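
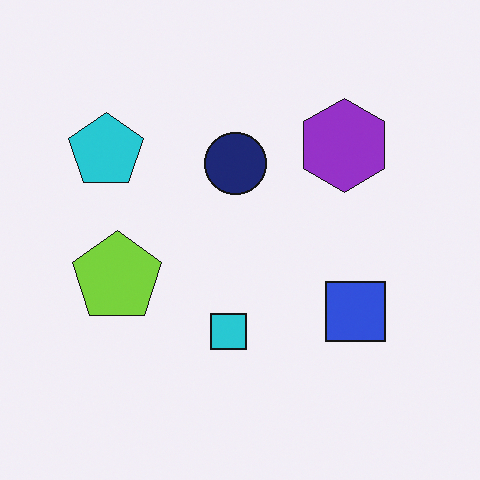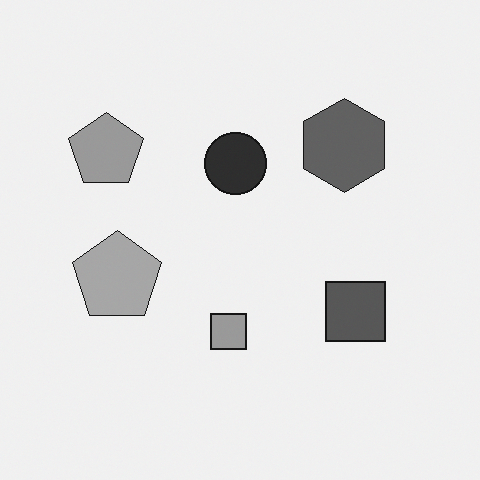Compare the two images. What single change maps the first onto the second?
The second image is the first converted to grayscale.

All color is removed — every shape is now a shade of grey.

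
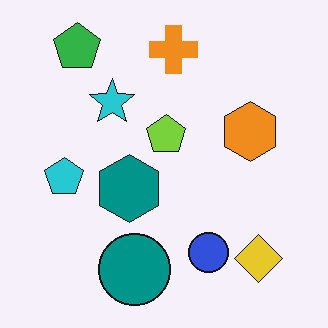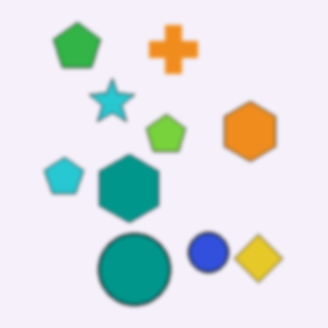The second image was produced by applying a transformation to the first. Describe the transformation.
Lightly blurred.

Shape edges and outlines are uniformly softened across the whole image.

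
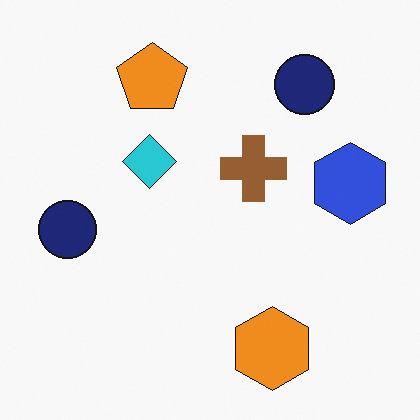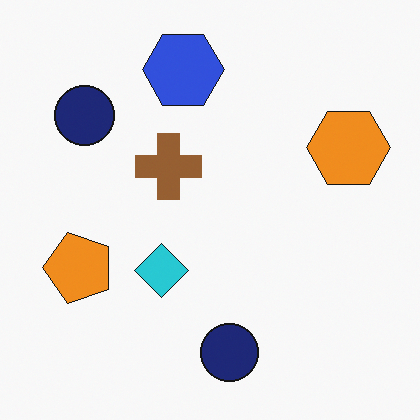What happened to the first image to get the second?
This is the original image rotated 90° counter-clockwise.

The orange hexagon sits in the bottom of the first image and the right of the second — consistent with a whole-image 90° counter-clockwise rotation.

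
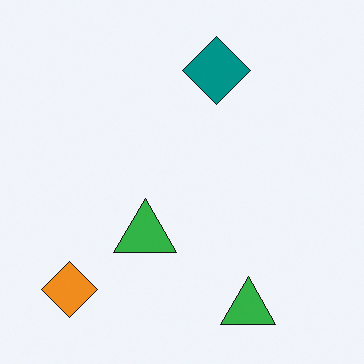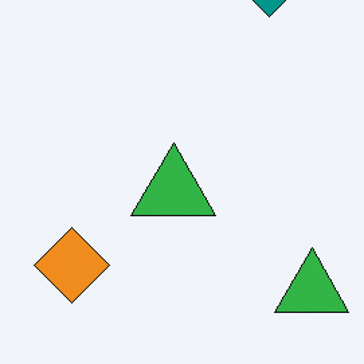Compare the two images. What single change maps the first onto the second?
The second image is the first cropped slightly and scaled back up.

The visible shapes are larger and the field of view is narrower; shapes near the original edges may be partly or wholly outside the frame — a crop-and-rescale.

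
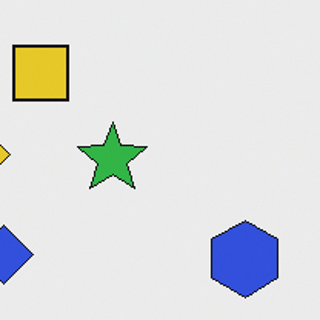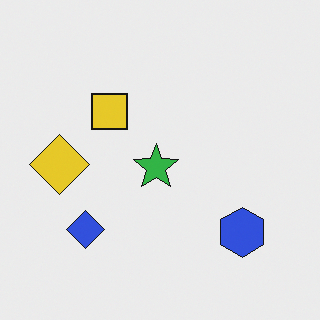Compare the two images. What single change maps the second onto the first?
This is the original image cropped to a modestly smaller region and rescaled.

The visible shapes are larger and the field of view is narrower; shapes near the original edges may be partly or wholly outside the frame — a crop-and-rescale.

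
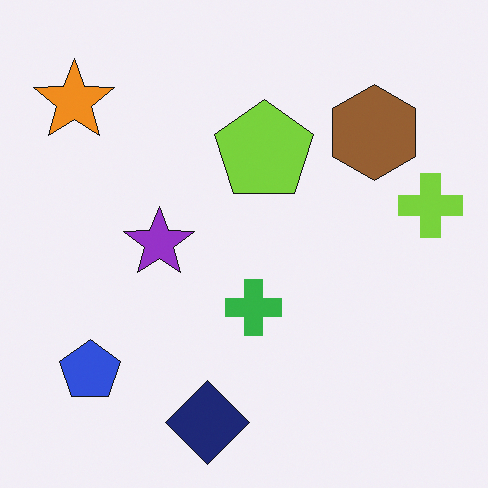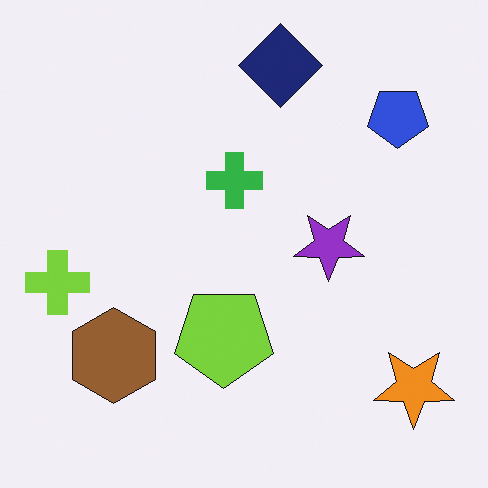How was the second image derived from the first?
It was rotated 180°.

The orange star sits in the top-left of the first image and the bottom-right of the second — consistent with a whole-image 180° rotation.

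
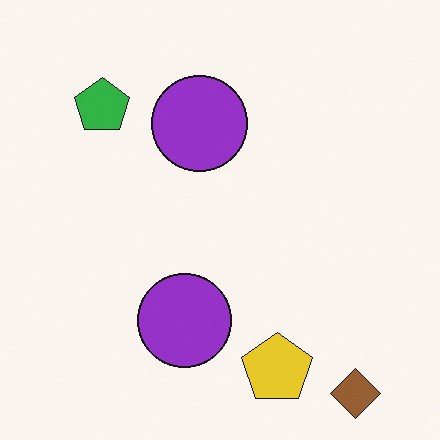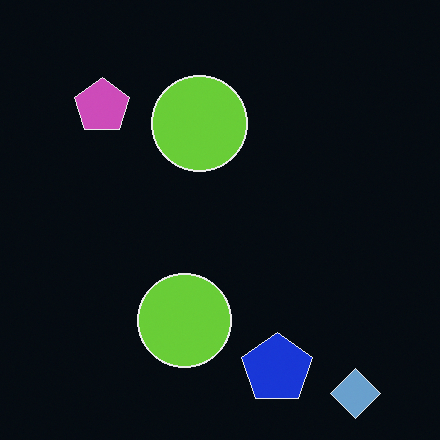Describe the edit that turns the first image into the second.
This is the original image color-inverted (negative).

The light background has become dark and every shape's color is its complement — a photographic negative.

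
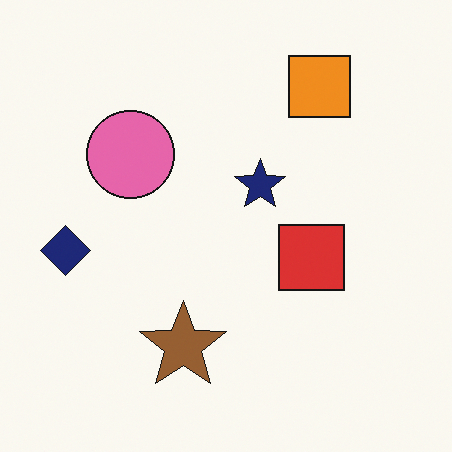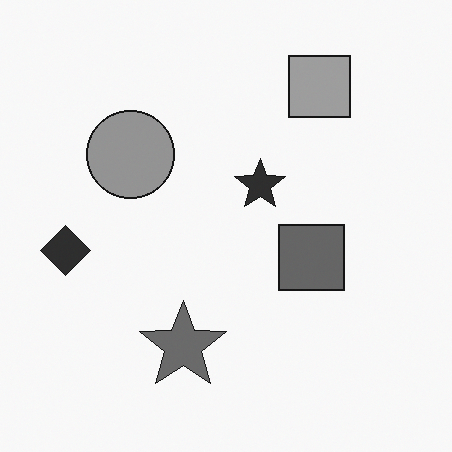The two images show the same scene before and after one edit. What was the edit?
The transformation is: converted to grayscale.

All color is removed — every shape is now a shade of grey.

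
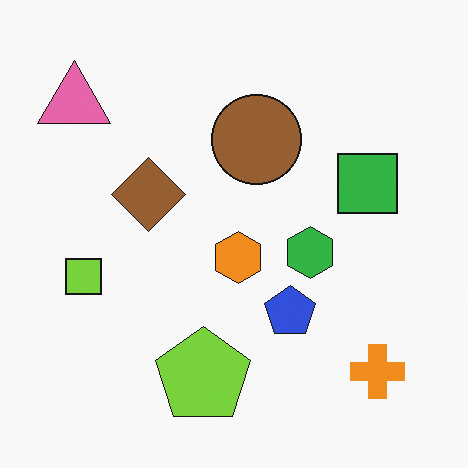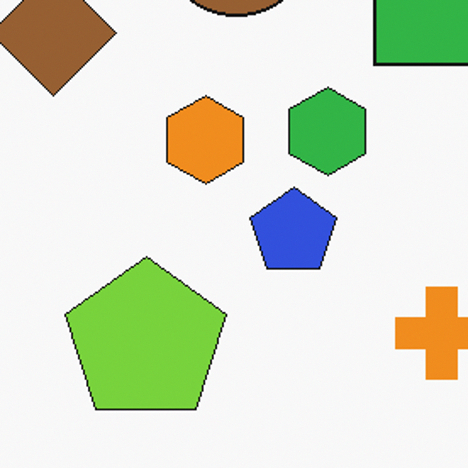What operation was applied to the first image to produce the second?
The second image is the first cropped tightly and scaled back up.

The visible shapes are larger and the field of view is narrower; shapes near the original edges may be partly or wholly outside the frame — a crop-and-rescale.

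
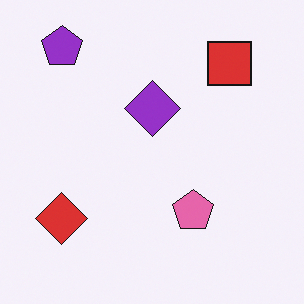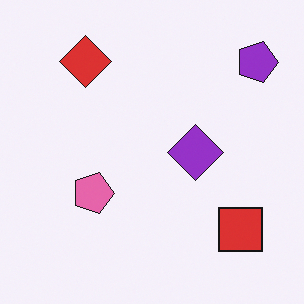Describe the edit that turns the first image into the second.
The image was rotated 90° clockwise.

The purple pentagon sits in the top-left of the first image and the top-right of the second — consistent with a whole-image 90° clockwise rotation.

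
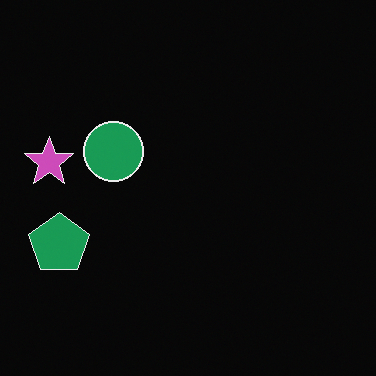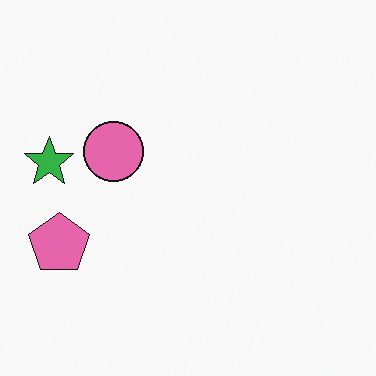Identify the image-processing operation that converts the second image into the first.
The image was color-inverted (negative).

The light background has become dark and every shape's color is its complement — a photographic negative.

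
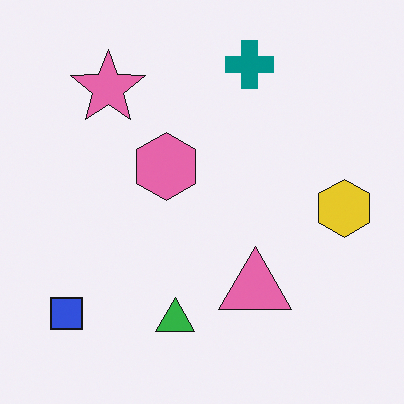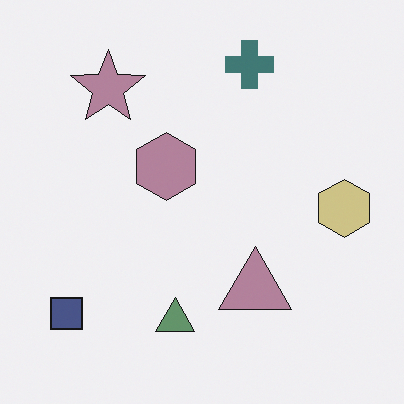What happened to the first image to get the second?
The image was made much more muted (saturation change).

All colors are more muted and greyish — a global saturation change.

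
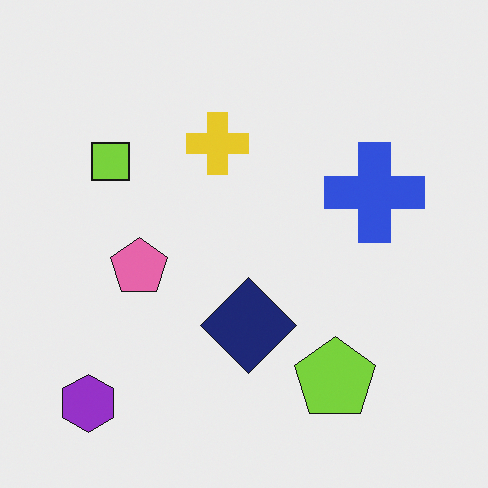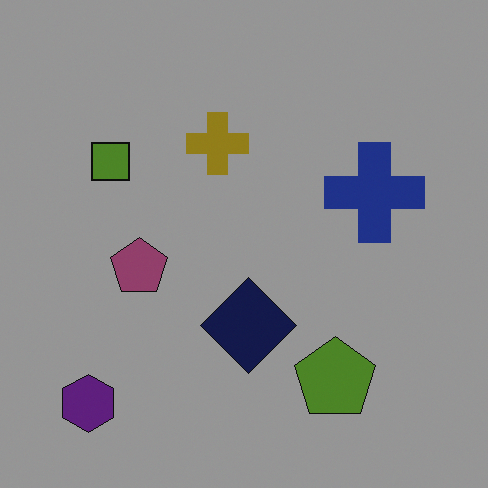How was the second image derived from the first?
The second image is the first substantially darkened.

Every pixel — background and shapes alike — is uniformly darkened.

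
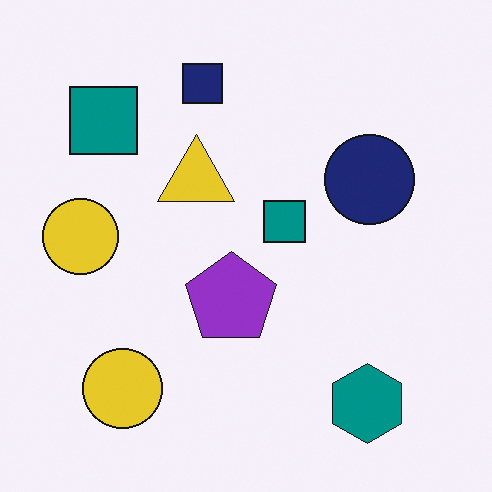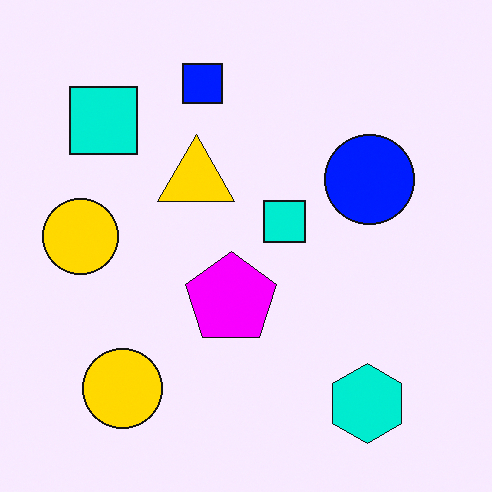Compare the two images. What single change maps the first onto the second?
The image was heavily oversaturated.

All colors are more vivid — a global saturation change.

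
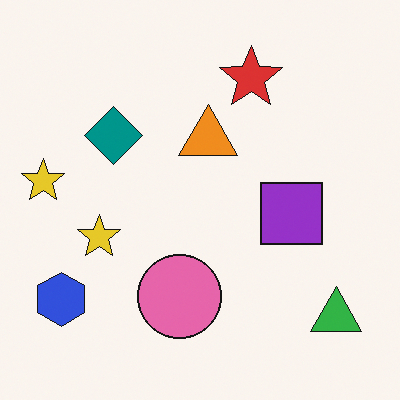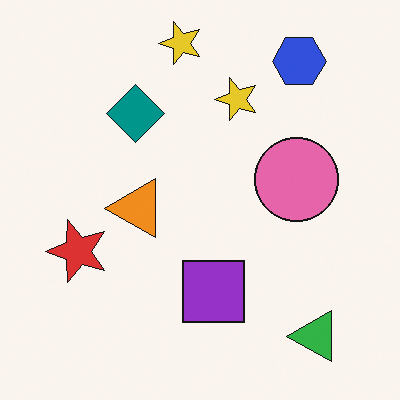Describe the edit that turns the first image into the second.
Transposed (reflected across the top-left ↔ bottom-right diagonal).

Shapes have swapped their row and column positions — what was in the top-right is now in the bottom-left — a diagonal reflection.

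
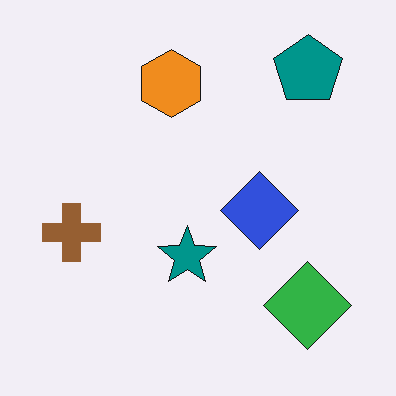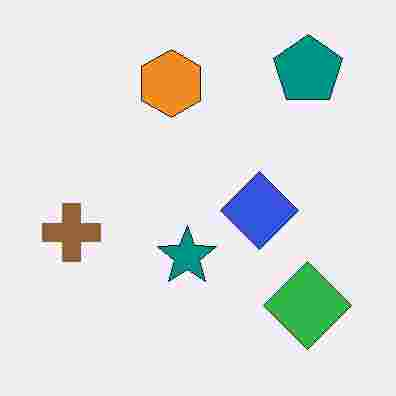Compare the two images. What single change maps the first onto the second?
The second image is the first heavily JPEG-compressed with obvious blocking artifacts.

Blocky 8×8 compression artifacts appear around shape edges and the flat background shows ringing — characteristic JPEG degradation.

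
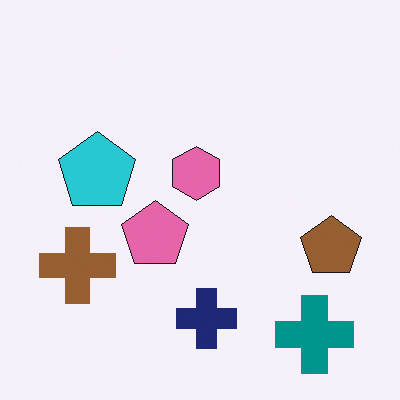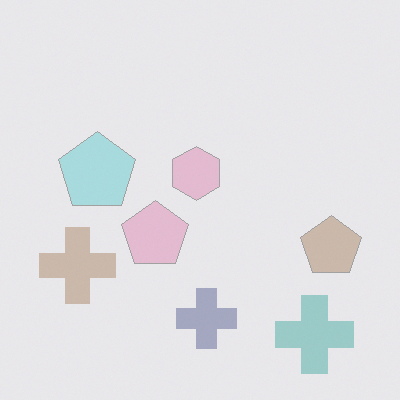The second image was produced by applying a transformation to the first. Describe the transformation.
It was washed out (contrast reduced).

Tones are pushed toward mid-grey across the whole image — a global contrast change.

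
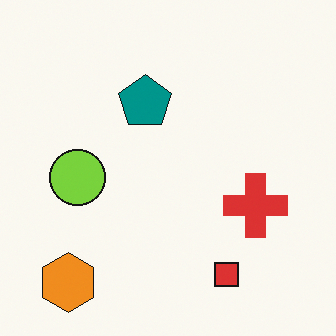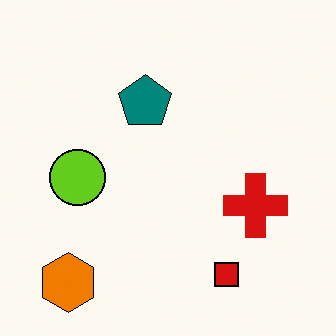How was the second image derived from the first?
The transformation is: given slightly increased contrast.

Tones are pushed away from mid-grey across the whole image — a global contrast change.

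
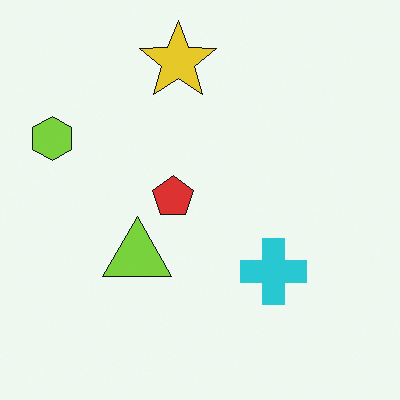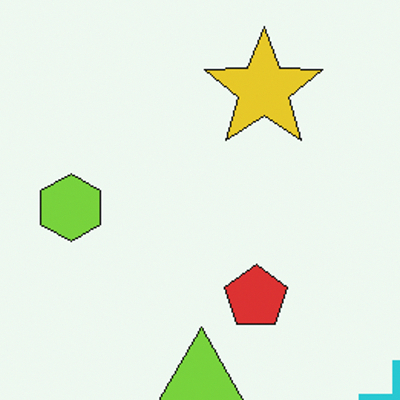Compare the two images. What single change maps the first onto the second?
The image was cropped slightly and scaled back up.

The visible shapes are larger and the field of view is narrower; shapes near the original edges may be partly or wholly outside the frame — a crop-and-rescale.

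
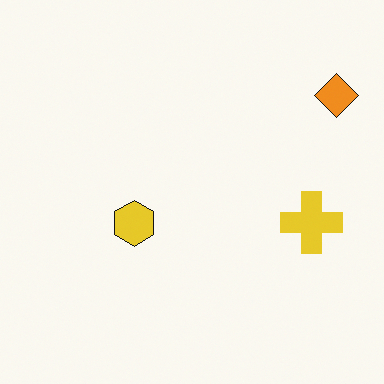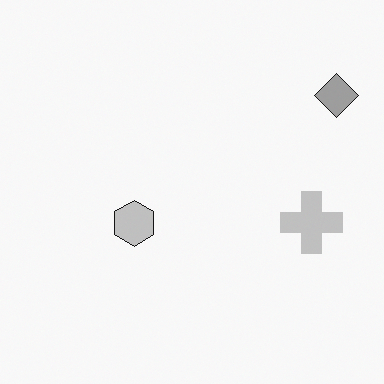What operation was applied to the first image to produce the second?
The transformation is: converted to grayscale.

All color is removed — every shape is now a shade of grey.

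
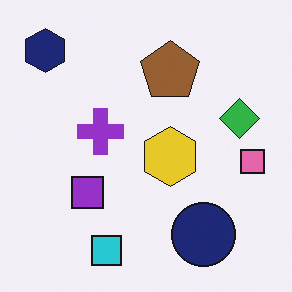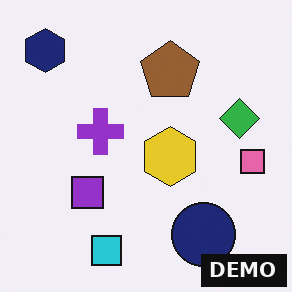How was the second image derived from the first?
It was watermarked with the text "DEMO" in the lower-right corner.

A dark label reading "DEMO" appears in the lower-right corner.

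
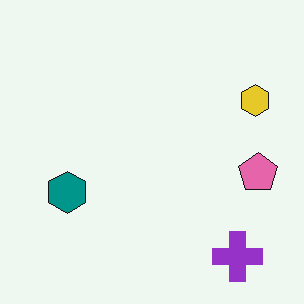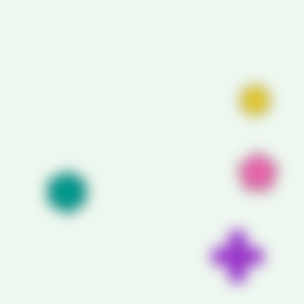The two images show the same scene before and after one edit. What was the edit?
It was strongly gaussian-blurred.

Shape edges and outlines are uniformly softened across the whole image.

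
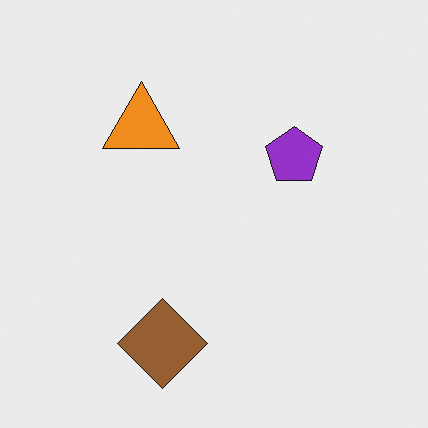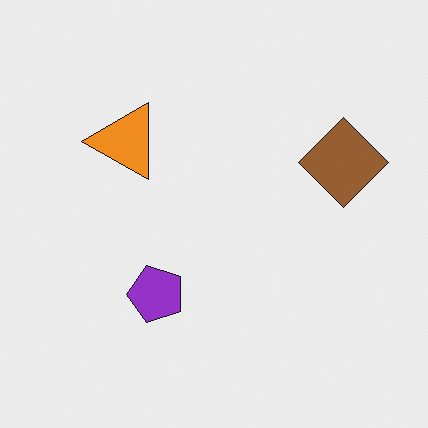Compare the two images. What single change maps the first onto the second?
This is the original image transposed (reflected across the top-left ↔ bottom-right diagonal).

Shapes have swapped their row and column positions — what was in the top-right is now in the bottom-left — a diagonal reflection.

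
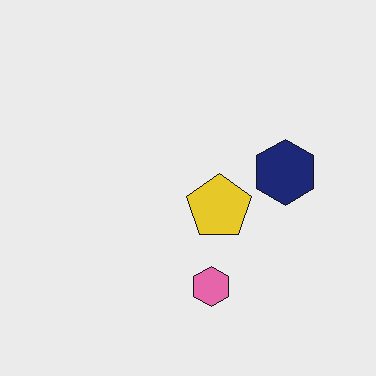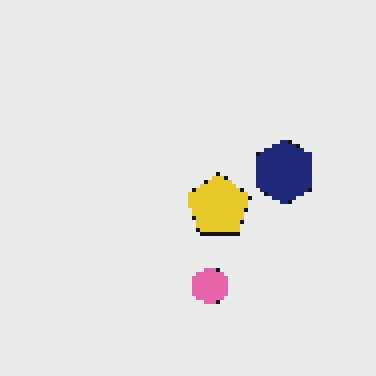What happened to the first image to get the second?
This is the original image mildly pixelated.

Shapes are reduced to large square blocks; fine edges and outlines are lost — a downscale-then-upscale (mosaic) effect.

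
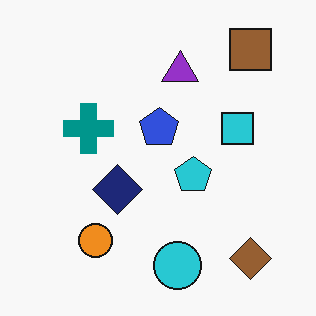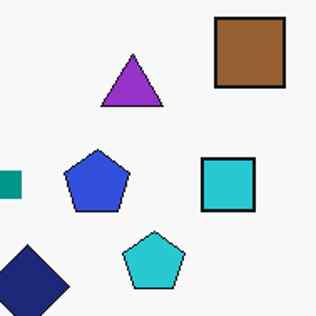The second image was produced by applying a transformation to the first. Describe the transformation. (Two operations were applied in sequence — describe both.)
The transformation is: cropped to a noticeably smaller region and rescaled, then JPEG-compressed with visible artifacts.

The visible shapes are larger and the field of view is narrower; shapes near the original edges may be partly or wholly outside the frame — a crop-and-rescale. Blocky 8×8 compression artifacts appear around shape edges and the flat background shows ringing — characteristic JPEG degradation.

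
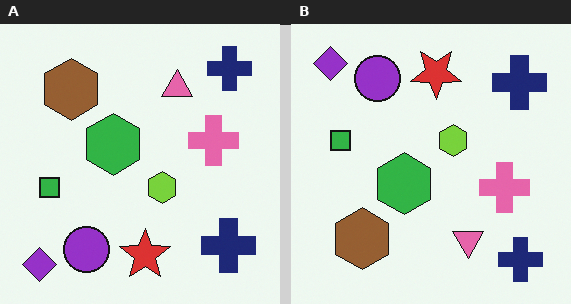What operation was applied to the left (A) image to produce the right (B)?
The image was flipped vertically (top ↔ bottom).

The purple diamond is in the bottom-left of the left (A) image and the top-left of the right (B) — shapes on opposite sides of the horizontal midline have swapped in a mirror flip.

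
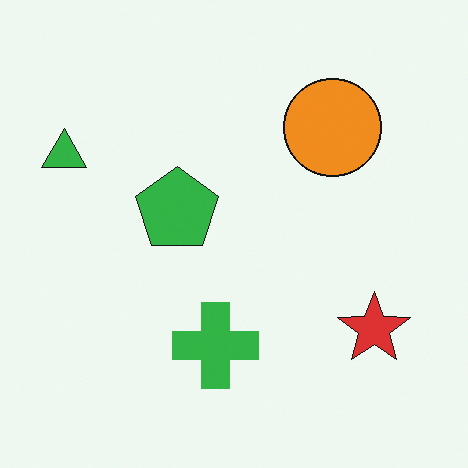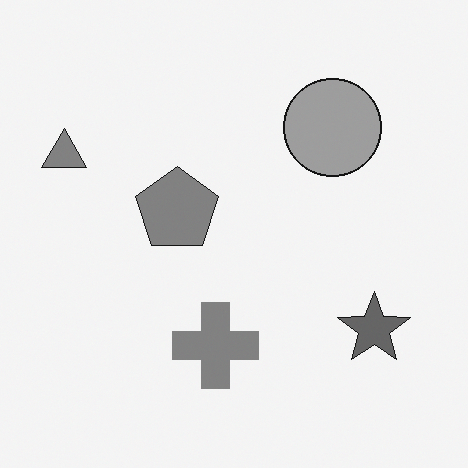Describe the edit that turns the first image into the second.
This is the original image converted to grayscale.

All color is removed — every shape is now a shade of grey.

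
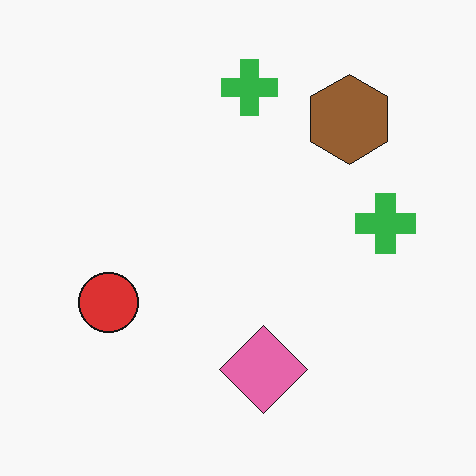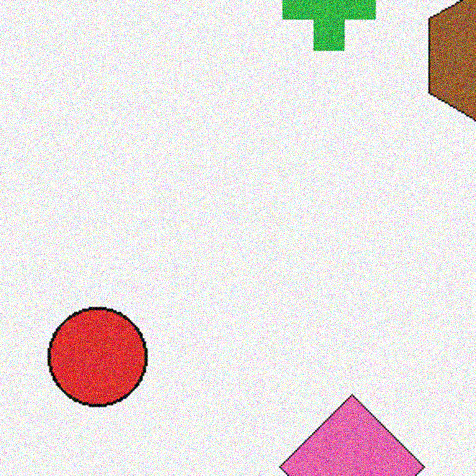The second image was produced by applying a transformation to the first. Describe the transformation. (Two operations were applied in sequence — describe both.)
The image was cropped tightly and scaled back up, then degraded with visible gaussian noise.

The visible shapes are larger and the field of view is narrower; shapes near the original edges may be partly or wholly outside the frame — a crop-and-rescale. Random speckle covers the whole image, including the flat background.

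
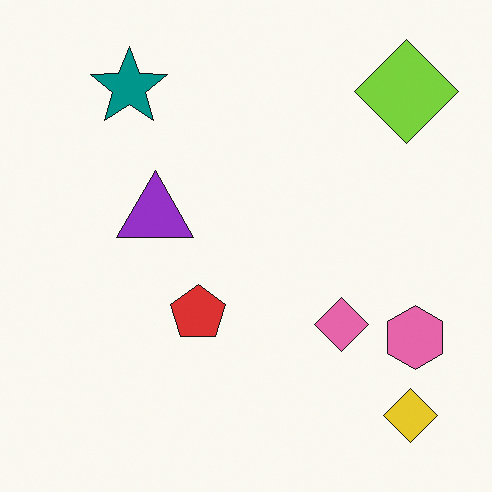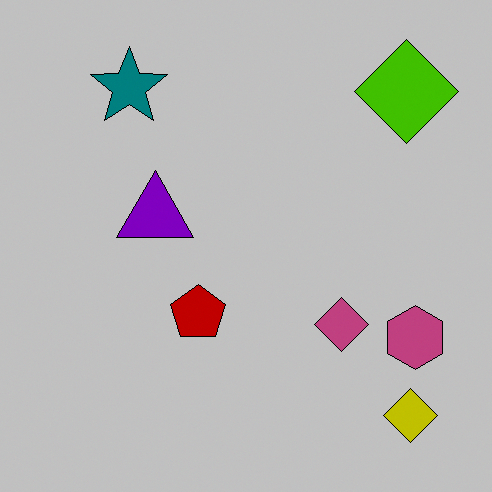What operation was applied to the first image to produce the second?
The transformation is: aggressively posterized.

Each flat color has snapped to a coarser quantized level — most visibly, the near-white background has dropped to a flat grey.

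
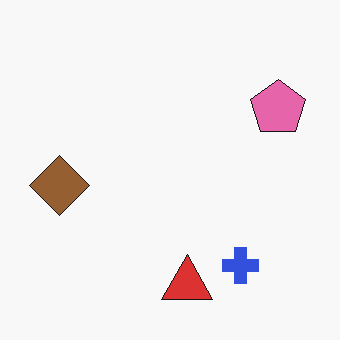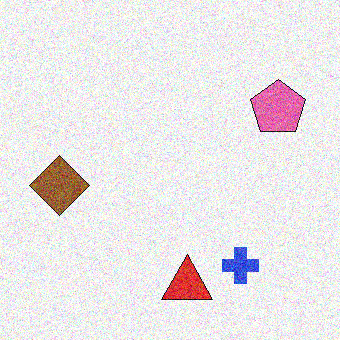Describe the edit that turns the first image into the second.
It was degraded with strong gaussian noise.

Random speckle covers the whole image, including the flat background.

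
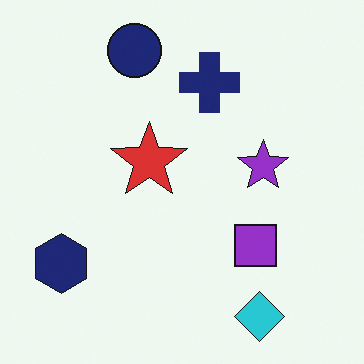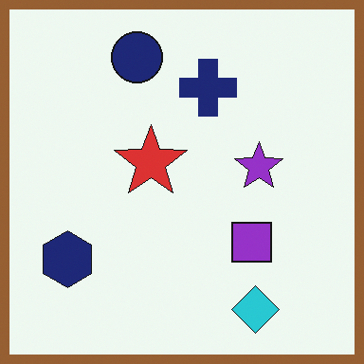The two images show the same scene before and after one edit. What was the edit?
It was framed with a brown border.

A solid brown frame runs around the edge of the second image, with the content slightly shrunk inside it.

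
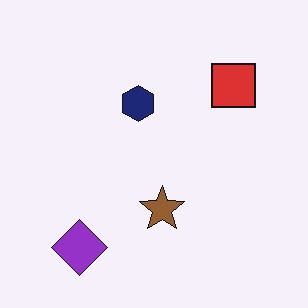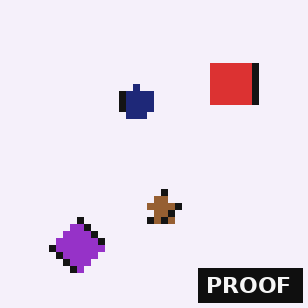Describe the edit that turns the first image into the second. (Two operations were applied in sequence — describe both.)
The transformation is: moderately pixelated, then watermarked with the text "PROOF" in the lower-right corner.

Shapes are reduced to large square blocks; fine edges and outlines are lost — a downscale-then-upscale (mosaic) effect. A dark label reading "PROOF" appears in the lower-right corner.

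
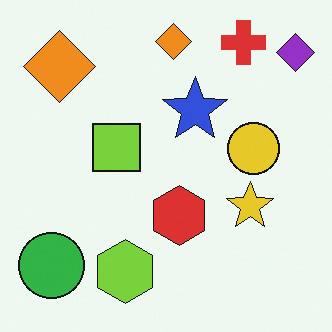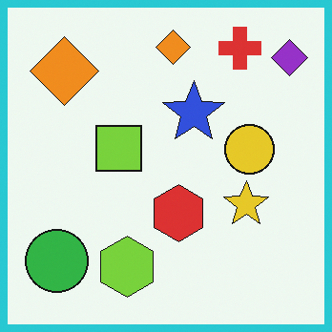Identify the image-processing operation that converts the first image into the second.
This is the original image framed with a cyan border.

A solid cyan frame runs around the edge of the second image, with the content slightly shrunk inside it.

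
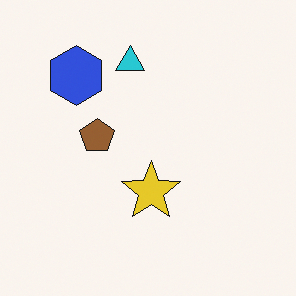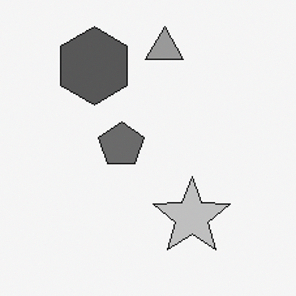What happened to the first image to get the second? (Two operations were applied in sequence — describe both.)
The image was converted to grayscale, then cropped to a modestly smaller region and rescaled.

All color is removed — every shape is now a shade of grey. The visible shapes are larger and the field of view is narrower; shapes near the original edges may be partly or wholly outside the frame — a crop-and-rescale.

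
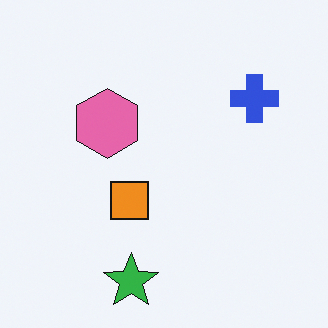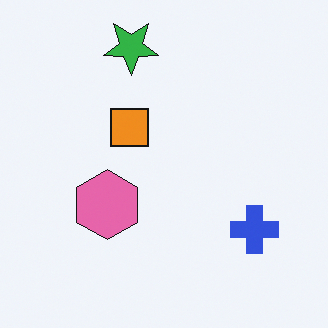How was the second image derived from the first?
It was flipped vertically (top ↔ bottom).

The green star is in the bottom of the first image and the top of the second — shapes on opposite sides of the horizontal midline have swapped in a mirror flip.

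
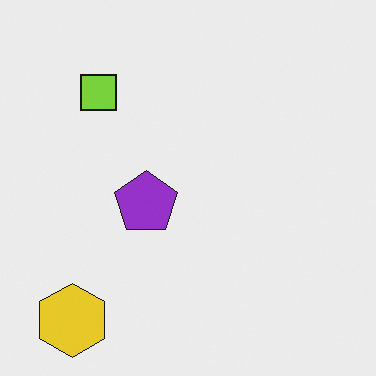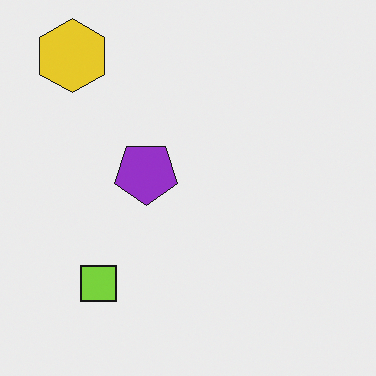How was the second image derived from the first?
The second image is the first flipped vertically (top ↔ bottom).

The yellow hexagon is in the bottom-left of the first image and the top-left of the second — shapes on opposite sides of the horizontal midline have swapped in a mirror flip.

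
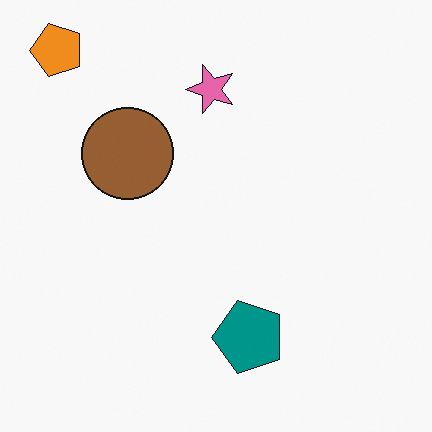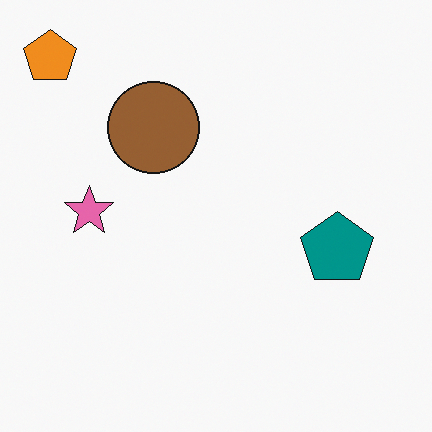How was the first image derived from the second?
The first image is the second transposed (reflected across the top-left ↔ bottom-right diagonal).

Shapes have swapped their row and column positions — what was in the top-right is now in the bottom-left — a diagonal reflection.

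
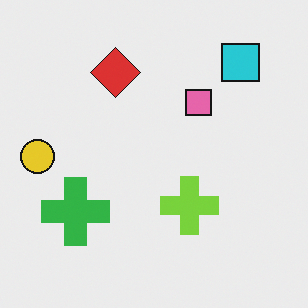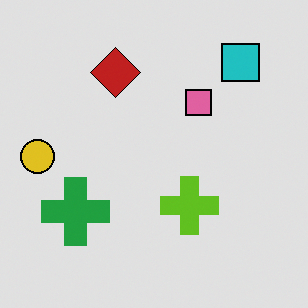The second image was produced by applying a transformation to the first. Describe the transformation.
Moderately posterized.

Each flat color has snapped to a coarser quantized level — most visibly, the near-white background has dropped to a flat grey.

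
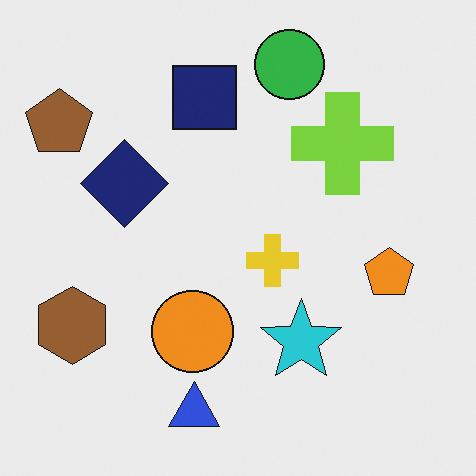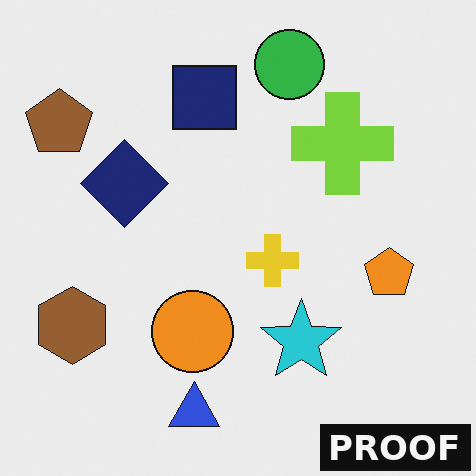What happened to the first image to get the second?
This is the original image watermarked with the text "PROOF" in the lower-right corner.

A dark label reading "PROOF" appears in the lower-right corner.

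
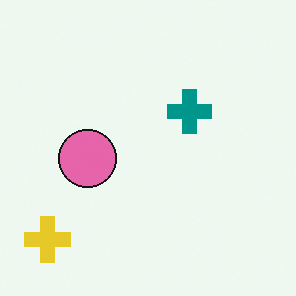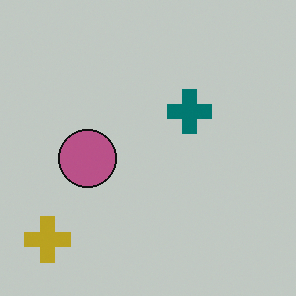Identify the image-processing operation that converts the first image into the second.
The transformation is: slightly darkened.

Every pixel — background and shapes alike — is uniformly darkened.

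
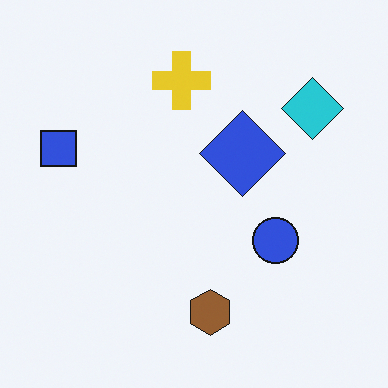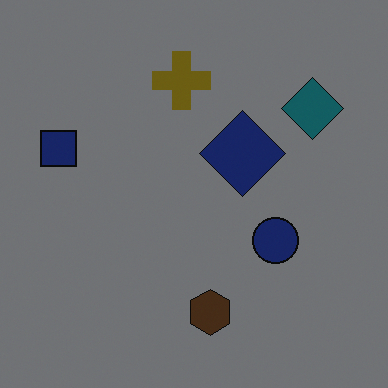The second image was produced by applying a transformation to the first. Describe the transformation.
This is the original image substantially darkened.

Every pixel — background and shapes alike — is uniformly darkened.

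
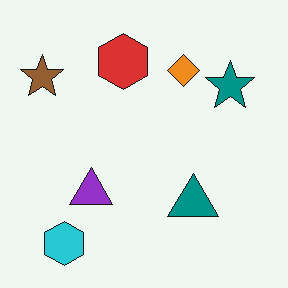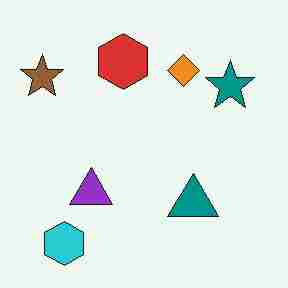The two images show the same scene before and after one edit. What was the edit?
It was heavily JPEG-compressed with obvious blocking artifacts.

Blocky 8×8 compression artifacts appear around shape edges and the flat background shows ringing — characteristic JPEG degradation.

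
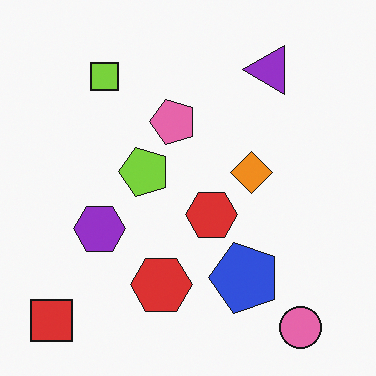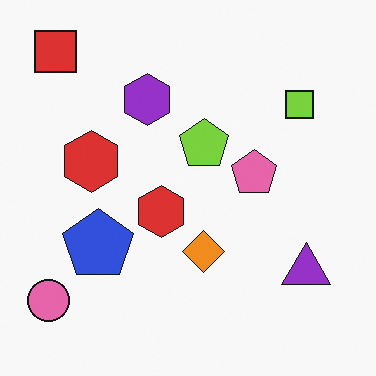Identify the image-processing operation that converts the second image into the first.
This is the original image rotated 90° counter-clockwise.

The red square sits in the top-left of the second image and the bottom-left of the first — consistent with a whole-image 90° counter-clockwise rotation.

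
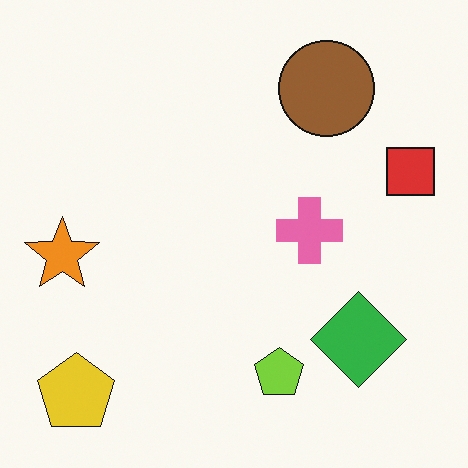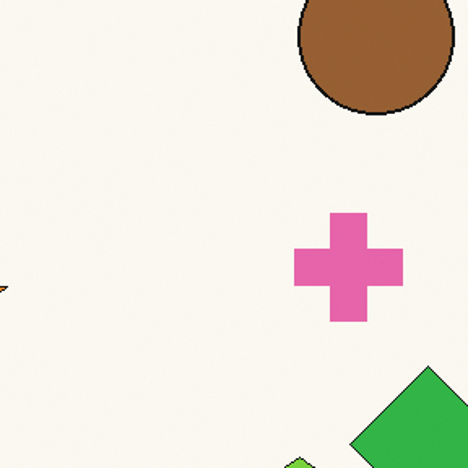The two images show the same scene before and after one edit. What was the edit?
This is the original image cropped to a noticeably smaller region and rescaled.

The visible shapes are larger and the field of view is narrower; shapes near the original edges may be partly or wholly outside the frame — a crop-and-rescale.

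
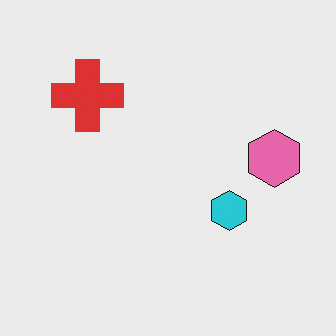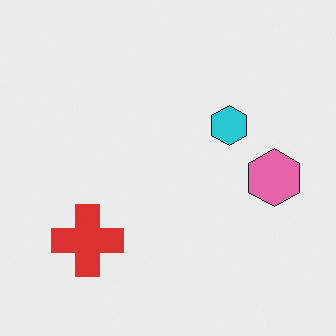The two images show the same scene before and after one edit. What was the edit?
Flipped vertically (top ↔ bottom).

The red cross is in the top-left of the first image and the bottom-left of the second — shapes on opposite sides of the horizontal midline have swapped in a mirror flip.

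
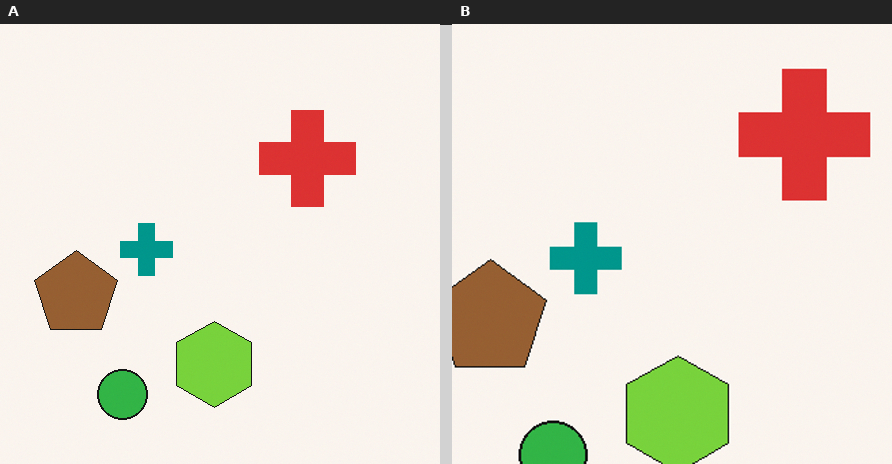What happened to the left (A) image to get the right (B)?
The transformation is: cropped to a modestly smaller region and rescaled.

The visible shapes are larger and the field of view is narrower; shapes near the original edges may be partly or wholly outside the frame — a crop-and-rescale.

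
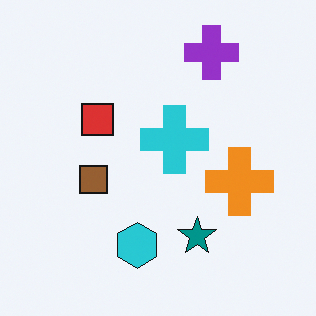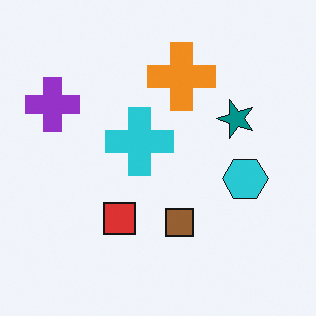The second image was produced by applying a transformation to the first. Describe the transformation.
The second image is the first rotated 90° counter-clockwise.

The purple cross sits in the top-right of the first image and the top-left of the second — consistent with a whole-image 90° counter-clockwise rotation.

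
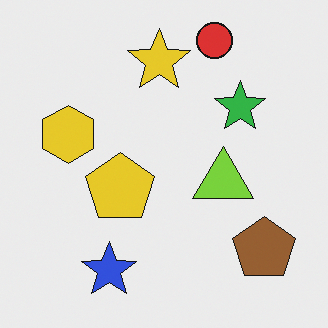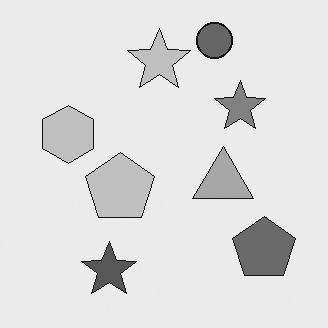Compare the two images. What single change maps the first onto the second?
The transformation is: converted to grayscale.

All color is removed — every shape is now a shade of grey.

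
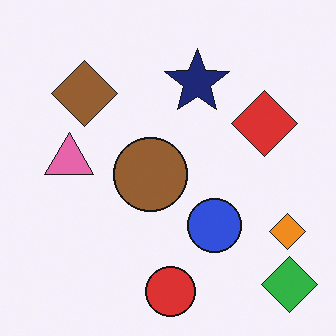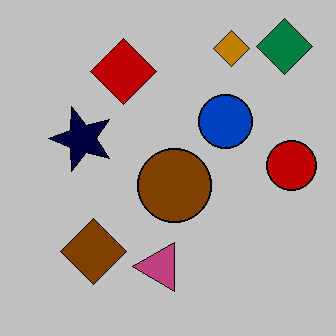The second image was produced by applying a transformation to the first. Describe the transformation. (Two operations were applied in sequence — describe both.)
The second image is the first heavily posterized to just a handful of flat colors, then rotated 90° counter-clockwise.

Each flat color has snapped to a coarser quantized level — most visibly, the near-white background has dropped to a flat grey. The green diamond sits in the bottom-right of the first image and the top-right of the second — consistent with a whole-image 90° counter-clockwise rotation.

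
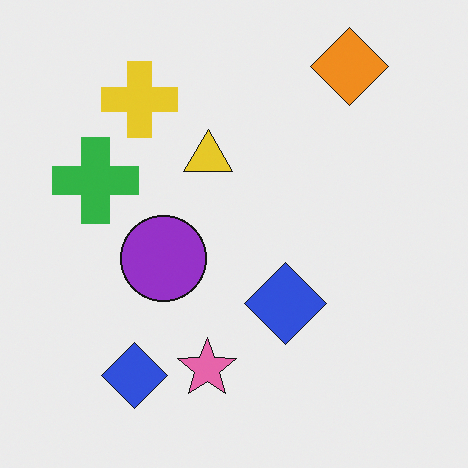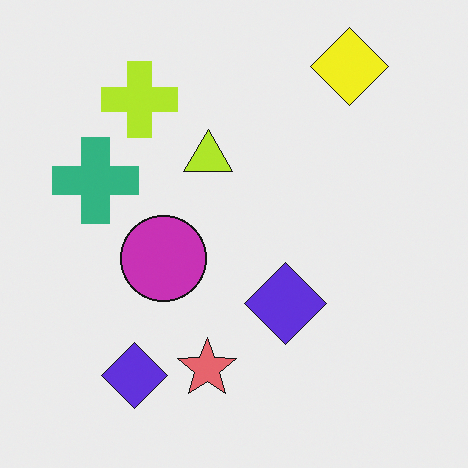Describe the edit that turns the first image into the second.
It was hue-shifted by a small amount.

Every shape's color has rotated by the same amount around the hue wheel — a uniform hue shift.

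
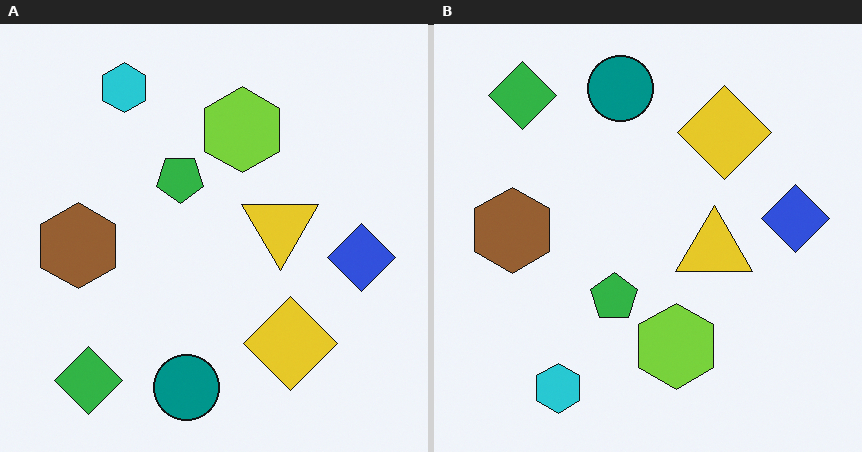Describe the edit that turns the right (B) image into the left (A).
The image was flipped vertically (top ↔ bottom).

The cyan hexagon is in the bottom-left of the right (B) image and the top-left of the left (A) — shapes on opposite sides of the horizontal midline have swapped in a mirror flip.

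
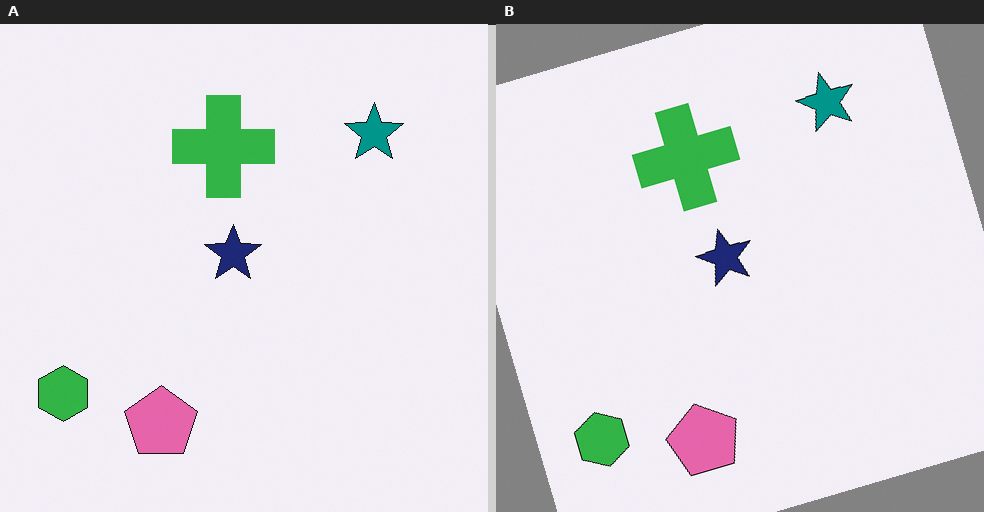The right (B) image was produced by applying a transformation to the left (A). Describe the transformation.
The image was rotated counter-clockwise by a clearly visible amount.

Every shape is tilted by the same angle and the image corners show triangular fill wedges — a whole-image rotation by a non-right angle.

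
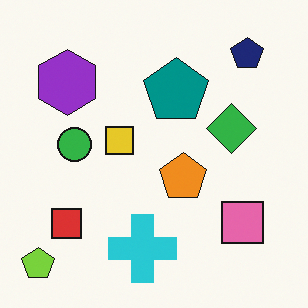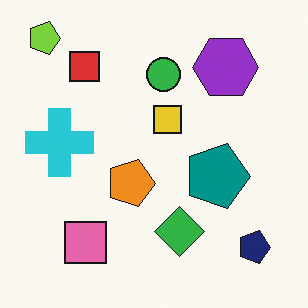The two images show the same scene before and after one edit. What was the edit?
The transformation is: rotated 90° clockwise.

The lime pentagon sits in the bottom-left of the first image and the top-left of the second — consistent with a whole-image 90° clockwise rotation.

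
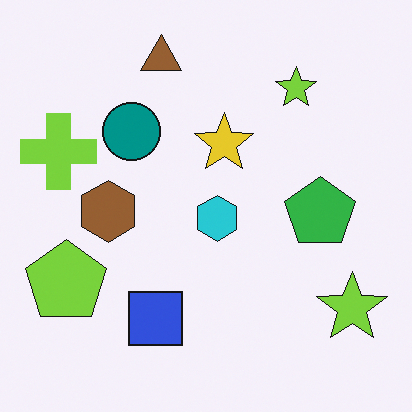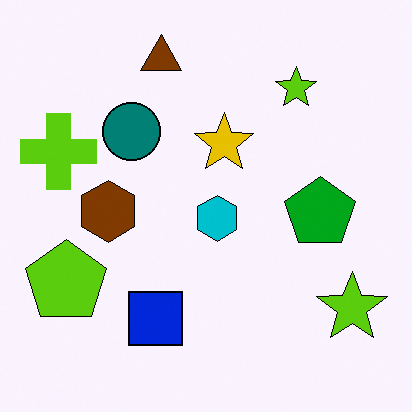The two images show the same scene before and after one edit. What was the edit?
Given slightly increased contrast.

Tones are pushed away from mid-grey across the whole image — a global contrast change.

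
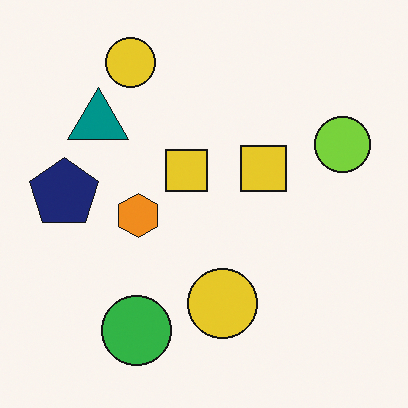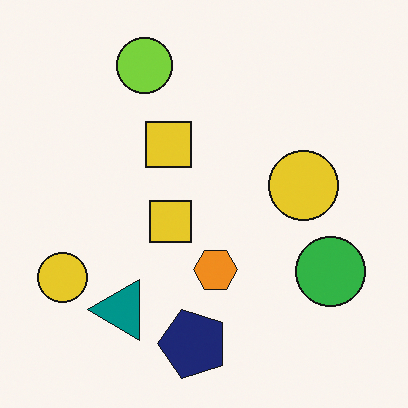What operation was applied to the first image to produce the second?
Rotated 90° counter-clockwise.

The lime circle sits in the right of the first image and the top of the second — consistent with a whole-image 90° counter-clockwise rotation.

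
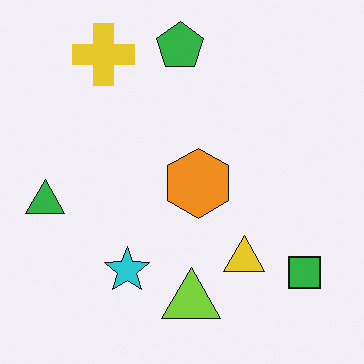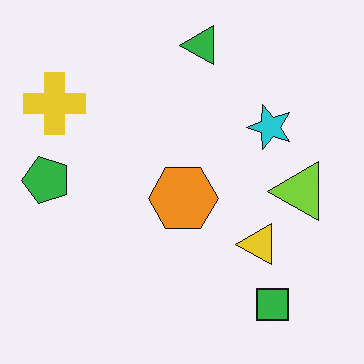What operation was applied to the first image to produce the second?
The transformation is: transposed (reflected across the top-left ↔ bottom-right diagonal).

Shapes have swapped their row and column positions — what was in the top-right is now in the bottom-left — a diagonal reflection.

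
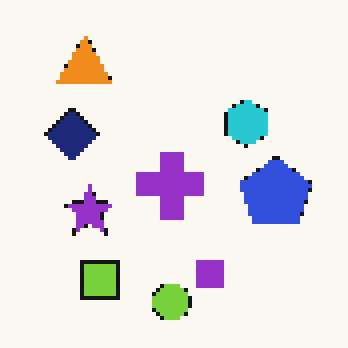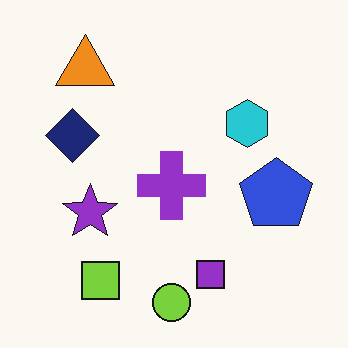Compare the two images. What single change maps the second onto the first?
It was lightly pixelated (a mild mosaic effect).

Shapes are reduced to large square blocks; fine edges and outlines are lost — a downscale-then-upscale (mosaic) effect.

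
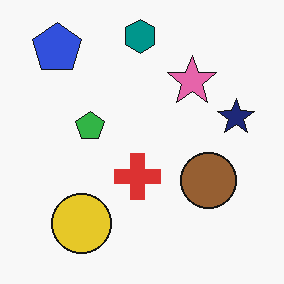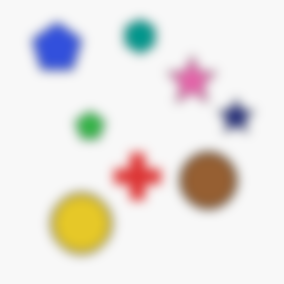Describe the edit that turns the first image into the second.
The image was strongly gaussian-blurred.

Shape edges and outlines are uniformly softened across the whole image.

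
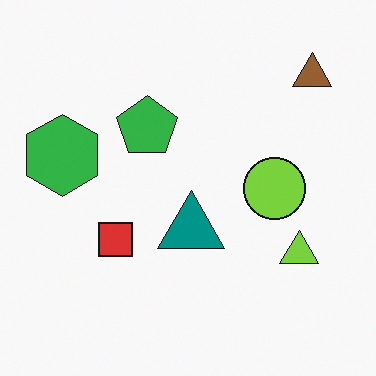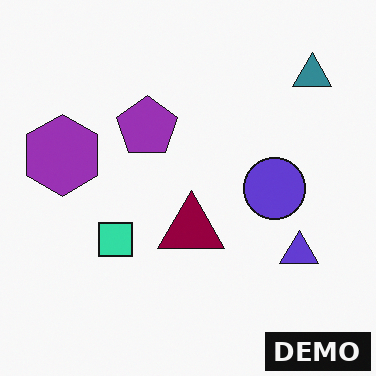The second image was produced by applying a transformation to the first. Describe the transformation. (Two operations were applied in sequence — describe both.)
Hue-shifted by a large amount, then watermarked with the text "DEMO" in the lower-right corner.

Every shape's color has rotated by the same amount around the hue wheel — a uniform hue shift. A dark label reading "DEMO" appears in the lower-right corner.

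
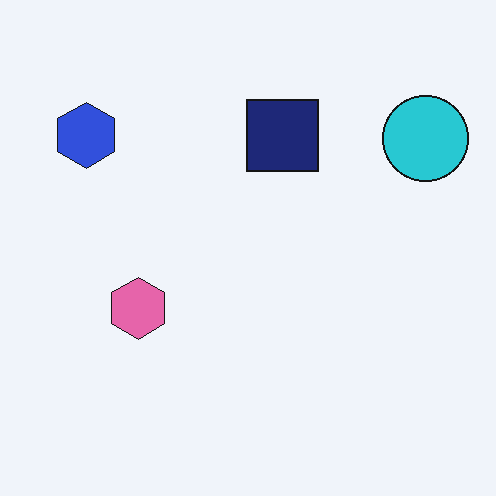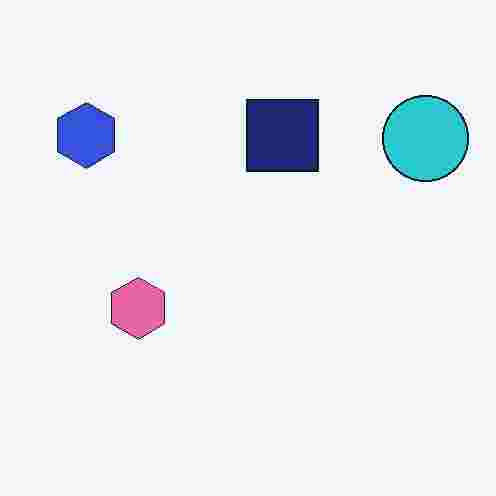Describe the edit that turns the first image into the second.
This is the original image degraded with heavy JPEG compression.

Blocky 8×8 compression artifacts appear around shape edges and the flat background shows ringing — characteristic JPEG degradation.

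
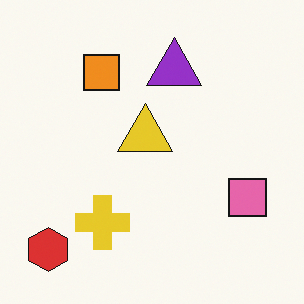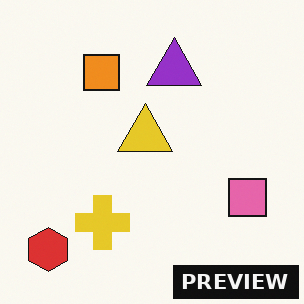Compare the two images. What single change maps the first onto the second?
The transformation is: watermarked with the text "PREVIEW" in the lower-right corner.

A dark label reading "PREVIEW" appears in the lower-right corner.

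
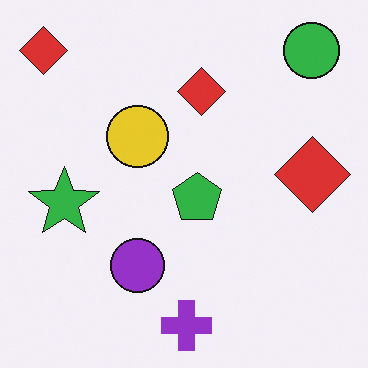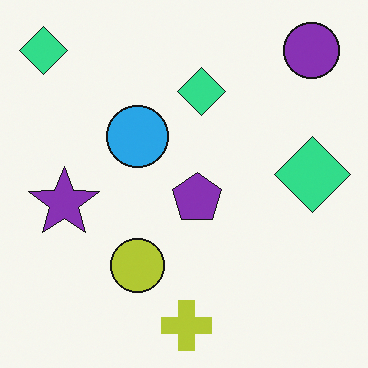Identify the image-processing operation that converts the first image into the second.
It was hue-shifted through roughly a third of the color wheel.

Every shape's color has rotated by the same amount around the hue wheel — a uniform hue shift.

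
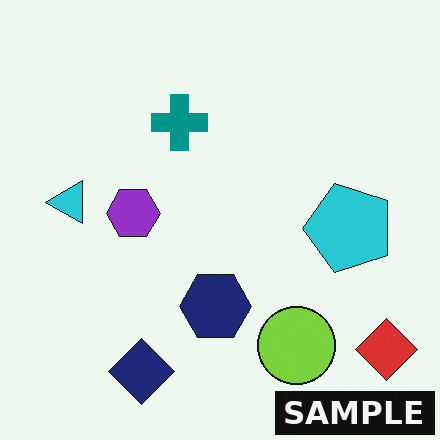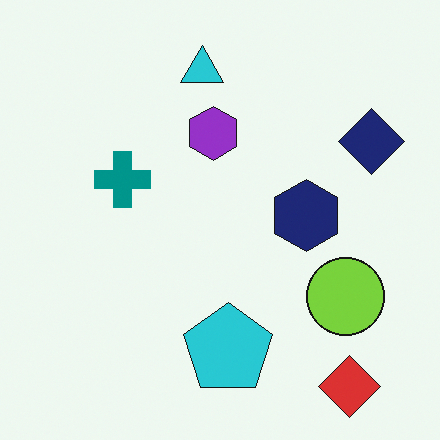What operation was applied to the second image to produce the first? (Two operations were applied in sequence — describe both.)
The first image is the second transposed (reflected across the top-left ↔ bottom-right diagonal), then watermarked with the text "SAMPLE" in the lower-right corner.

Shapes have swapped their row and column positions — what was in the top-right is now in the bottom-left — a diagonal reflection. A dark label reading "SAMPLE" appears in the lower-right corner.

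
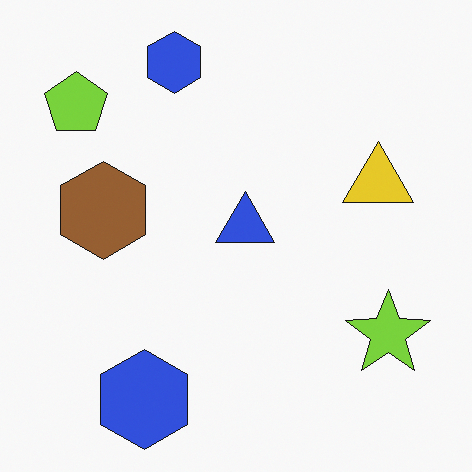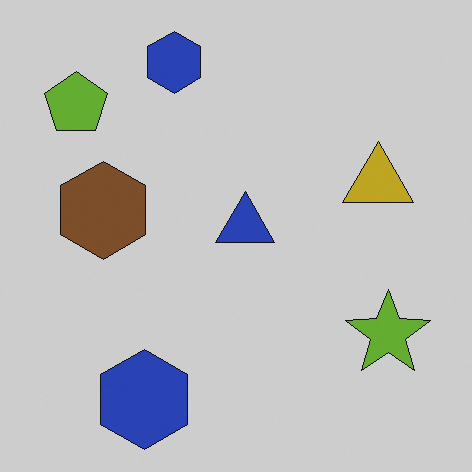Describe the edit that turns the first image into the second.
The image was darkened a little.

Every pixel — background and shapes alike — is uniformly darkened.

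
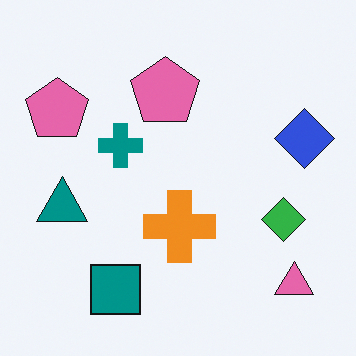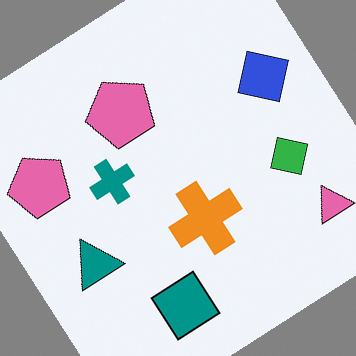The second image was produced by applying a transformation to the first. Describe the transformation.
The transformation is: rotated counter-clockwise by a large amount — several tens of degrees.

Every shape is tilted by the same angle and the image corners show triangular fill wedges — a whole-image rotation by a non-right angle.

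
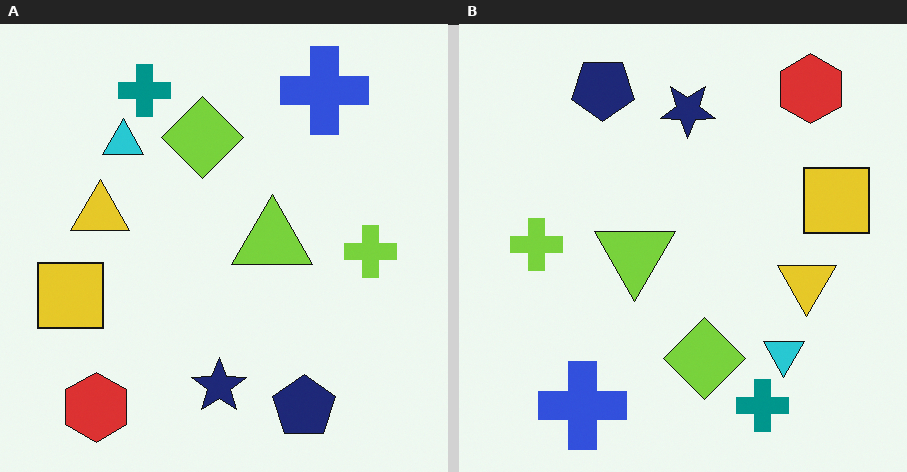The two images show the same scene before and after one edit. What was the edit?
It was rotated 180°.

The red hexagon sits in the bottom-left of the left (A) image and the top-right of the right (B) — consistent with a whole-image 180° rotation.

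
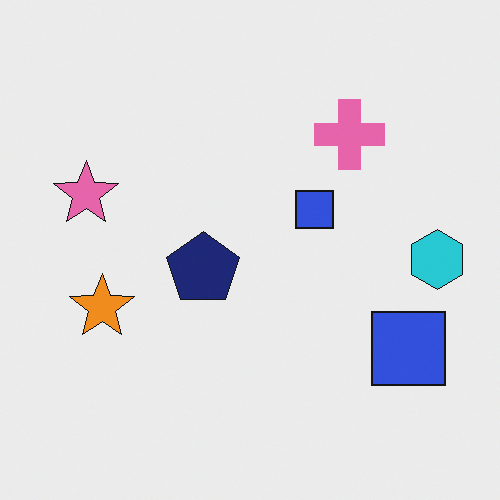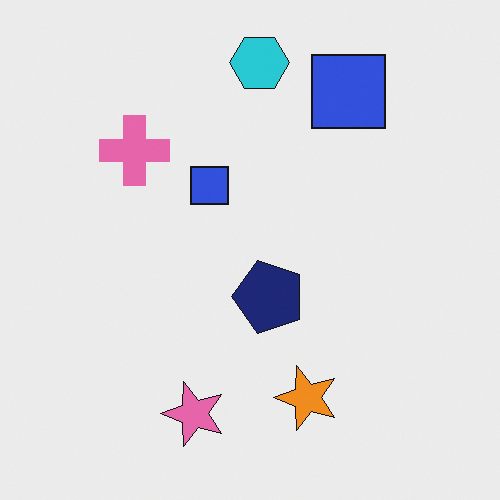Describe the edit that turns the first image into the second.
Rotated 90° counter-clockwise.

The cyan hexagon sits in the right of the first image and the top of the second — consistent with a whole-image 90° counter-clockwise rotation.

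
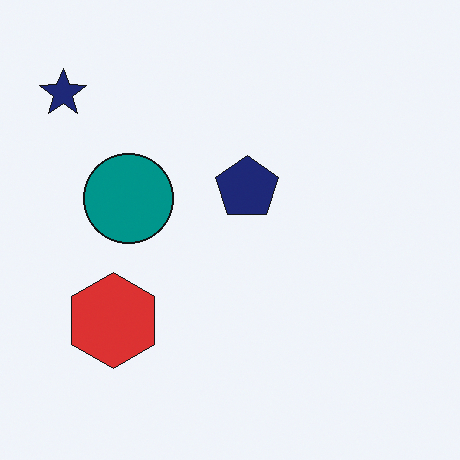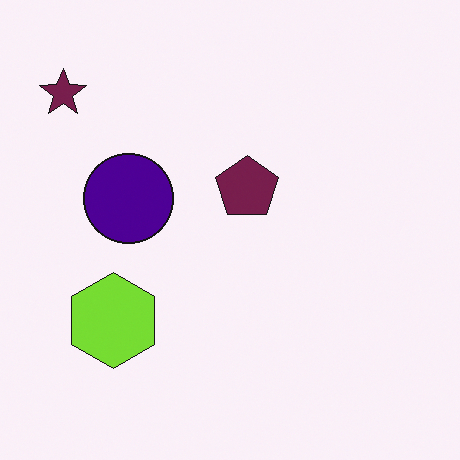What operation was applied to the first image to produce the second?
The second image is the first hue-shifted through roughly a third of the color wheel.

Every shape's color has rotated by the same amount around the hue wheel — a uniform hue shift.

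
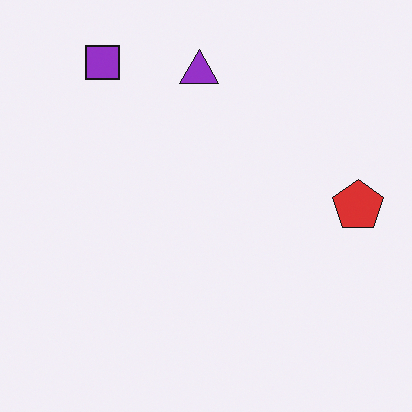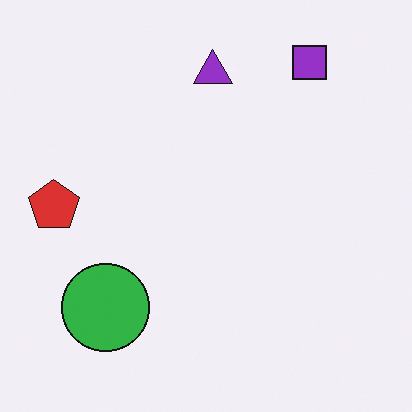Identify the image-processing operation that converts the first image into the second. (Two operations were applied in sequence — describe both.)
The second image is the first flipped horizontally (left ↔ right), then overlaid with an additional green circle.

The red pentagon is in the right of the first image and the left of the second — shapes on opposite sides of the vertical midline have swapped in a mirror flip. A green circle appears in the second image that is absent from the first.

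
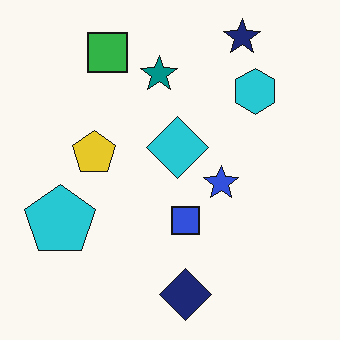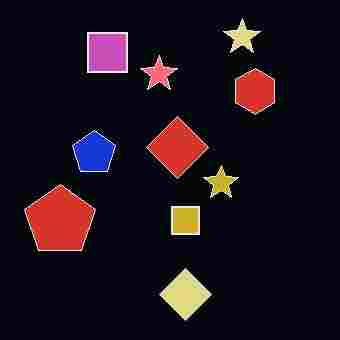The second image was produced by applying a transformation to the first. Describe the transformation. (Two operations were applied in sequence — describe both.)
This is the original image degraded with heavy JPEG compression, then color-inverted (negative).

Blocky 8×8 compression artifacts appear around shape edges and the flat background shows ringing — characteristic JPEG degradation. The light background has become dark and every shape's color is its complement — a photographic negative.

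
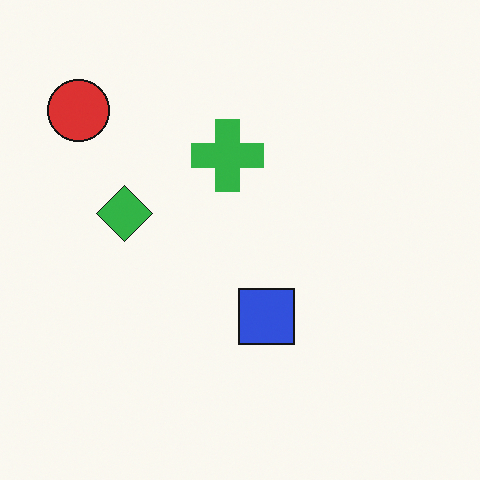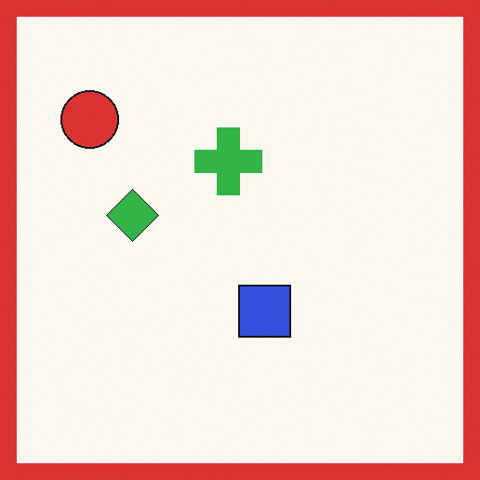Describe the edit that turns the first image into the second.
The image was framed with a red border.

A solid red frame runs around the edge of the second image, with the content slightly shrunk inside it.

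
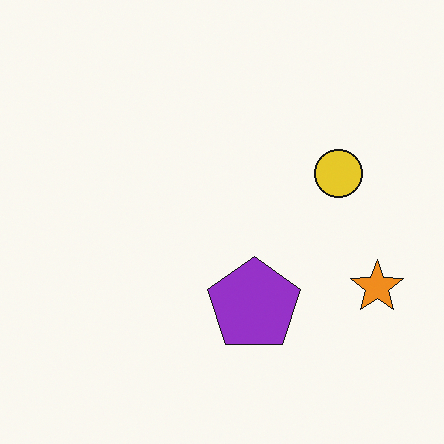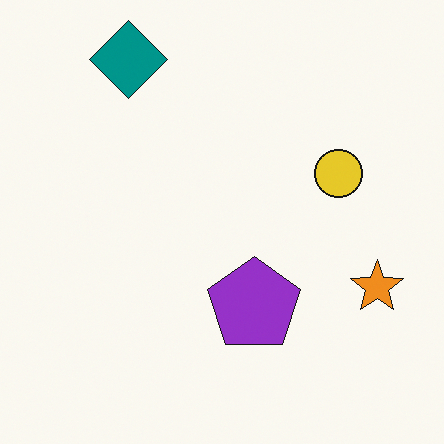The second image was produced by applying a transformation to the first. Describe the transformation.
It was overlaid with an additional teal diamond.

A teal diamond appears in the second image that is absent from the first.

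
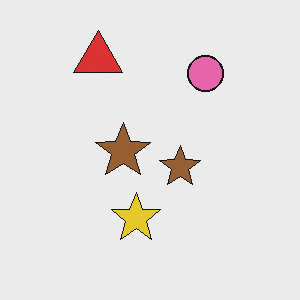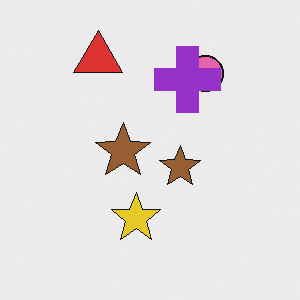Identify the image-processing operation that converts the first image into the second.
The transformation is: overlaid with an additional purple cross.

A purple cross appears in the second image that is absent from the first.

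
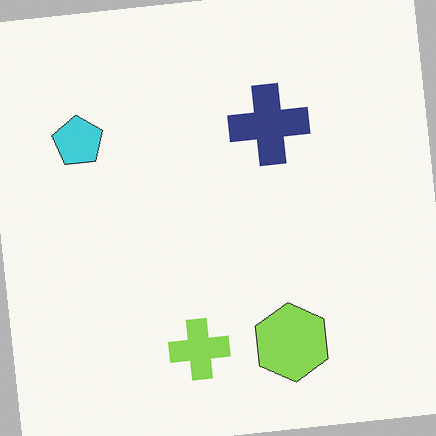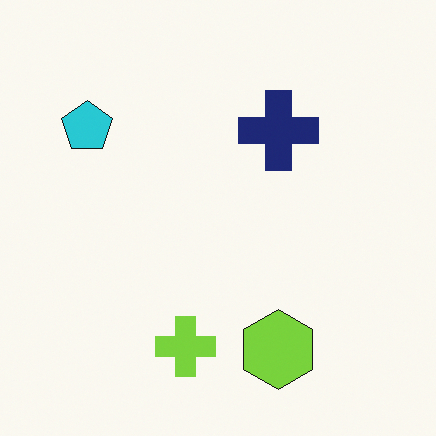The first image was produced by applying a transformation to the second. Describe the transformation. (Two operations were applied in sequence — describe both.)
This is the original image given slightly reduced contrast, then rotated counter-clockwise by a few degrees.

Tones are pushed toward mid-grey across the whole image — a global contrast change. Every shape is tilted by the same angle and the image corners show triangular fill wedges — a whole-image rotation by a non-right angle.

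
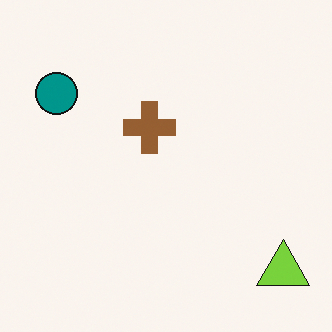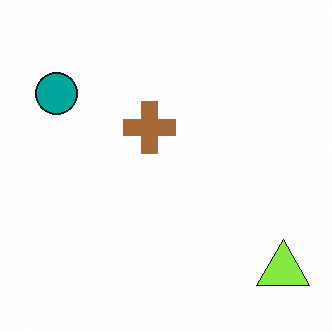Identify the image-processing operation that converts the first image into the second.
Slightly brightened.

Every pixel — background and shapes alike — is uniformly brightened.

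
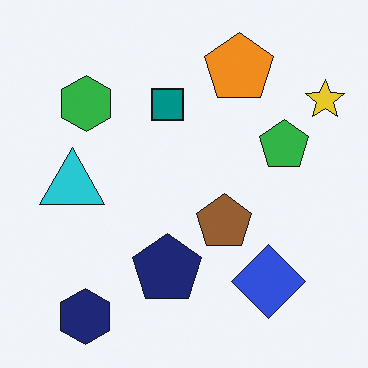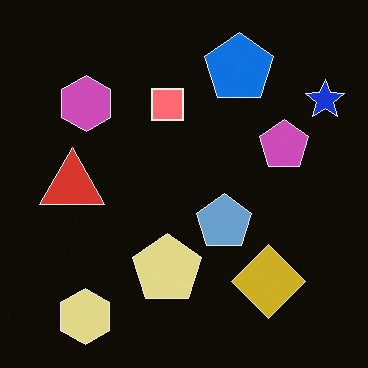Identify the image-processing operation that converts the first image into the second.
The transformation is: color-inverted (negative).

The light background has become dark and every shape's color is its complement — a photographic negative.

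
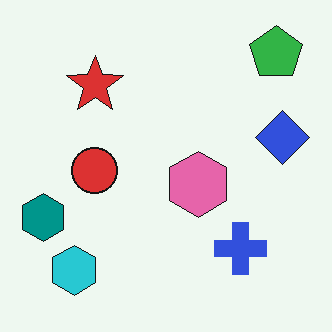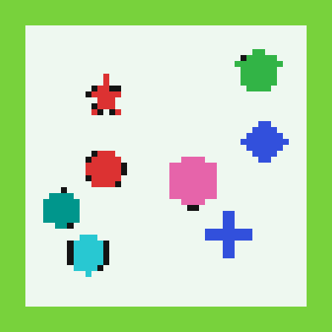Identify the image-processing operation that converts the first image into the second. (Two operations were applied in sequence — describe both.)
This is the original image moderately pixelated, then framed with a lime border.

Shapes are reduced to large square blocks; fine edges and outlines are lost — a downscale-then-upscale (mosaic) effect. A solid lime frame runs around the edge of the second image, with the content slightly shrunk inside it.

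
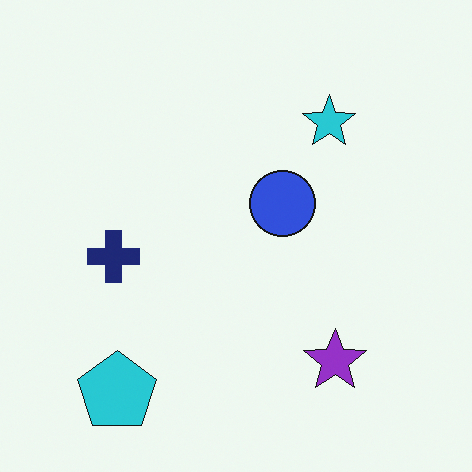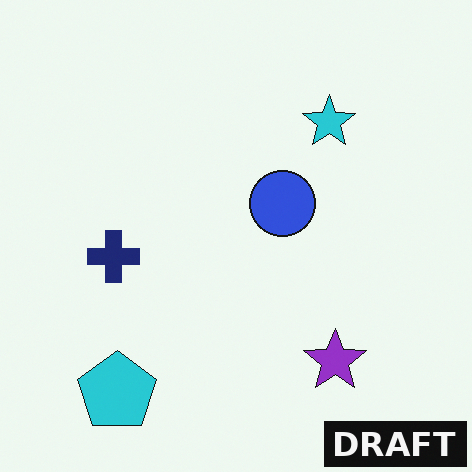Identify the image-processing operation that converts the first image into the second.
The transformation is: watermarked with the text "DRAFT" in the lower-right corner.

A dark label reading "DRAFT" appears in the lower-right corner.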